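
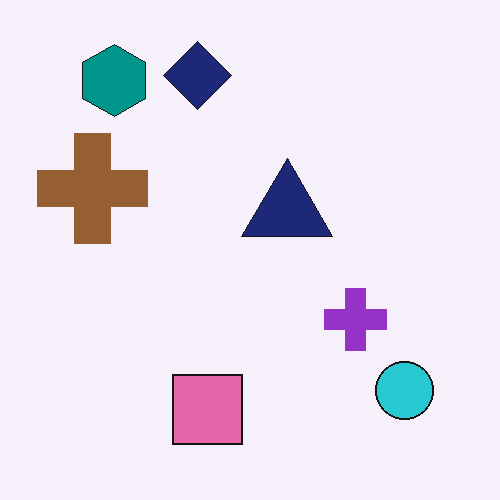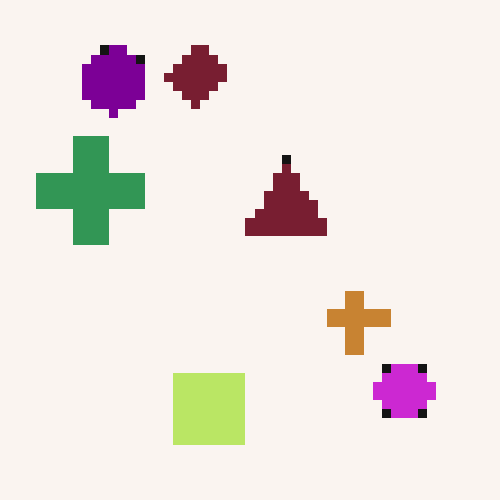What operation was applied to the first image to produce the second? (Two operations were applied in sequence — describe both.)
The transformation is: hue-shifted noticeably, then coarsely pixelated.

Every shape's color has rotated by the same amount around the hue wheel — a uniform hue shift. Shapes are reduced to large square blocks; fine edges and outlines are lost — a downscale-then-upscale (mosaic) effect.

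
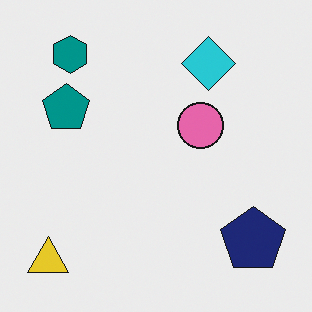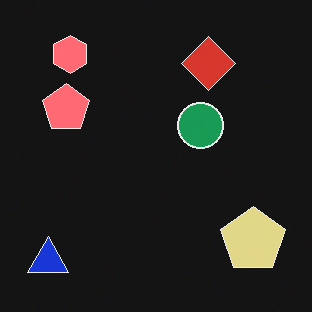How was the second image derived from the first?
It was color-inverted (negative).

The light background has become dark and every shape's color is its complement — a photographic negative.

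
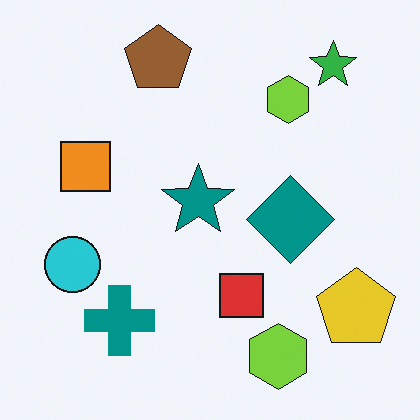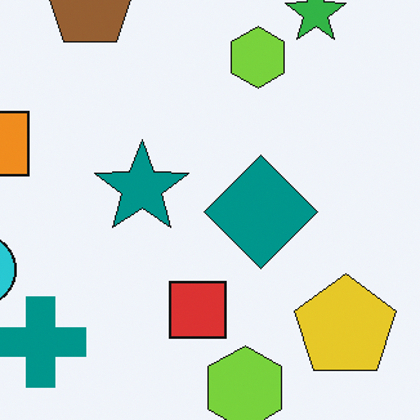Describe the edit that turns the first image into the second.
The transformation is: cropped slightly and scaled back up.

The visible shapes are larger and the field of view is narrower; shapes near the original edges may be partly or wholly outside the frame — a crop-and-rescale.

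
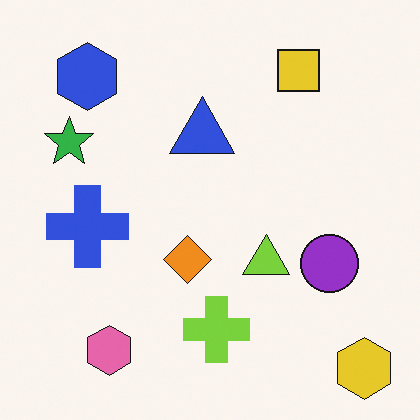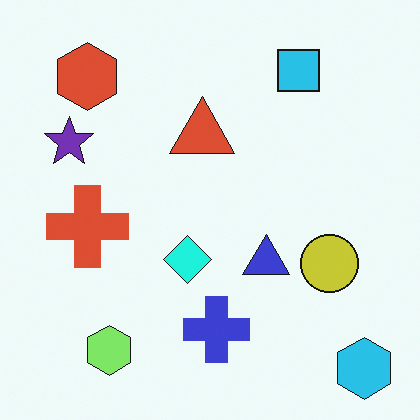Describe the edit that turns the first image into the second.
The second image is the first hue-shifted noticeably.

Every shape's color has rotated by the same amount around the hue wheel — a uniform hue shift.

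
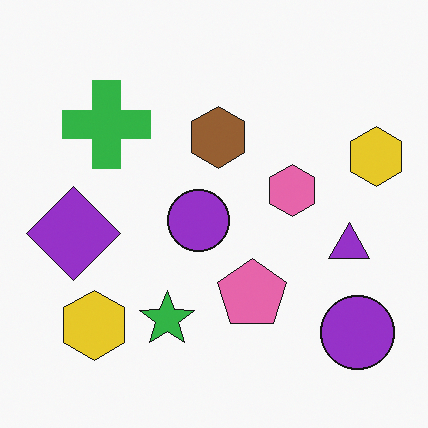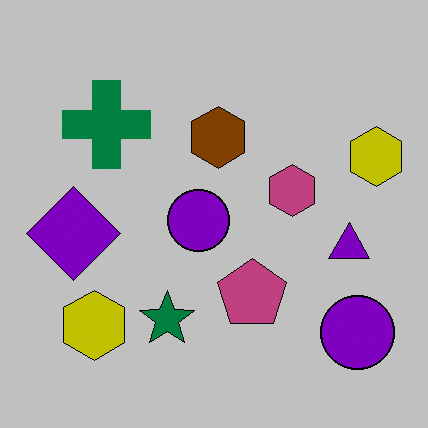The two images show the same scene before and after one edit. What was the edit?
It was heavily posterized to just a handful of flat colors.

Each flat color has snapped to a coarser quantized level — most visibly, the near-white background has dropped to a flat grey.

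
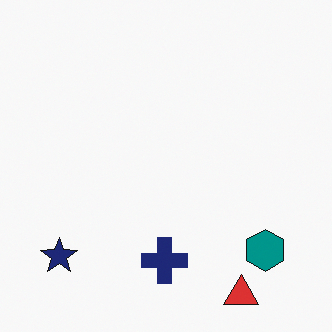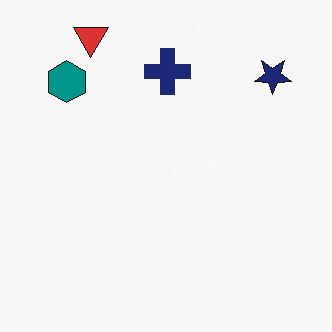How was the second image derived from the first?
This is the original image rotated 180°.

The red triangle sits in the bottom-right of the first image and the top-left of the second — consistent with a whole-image 180° rotation.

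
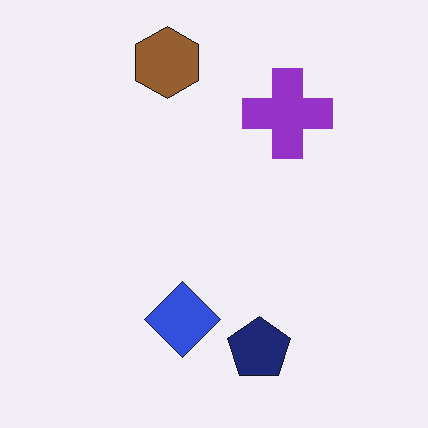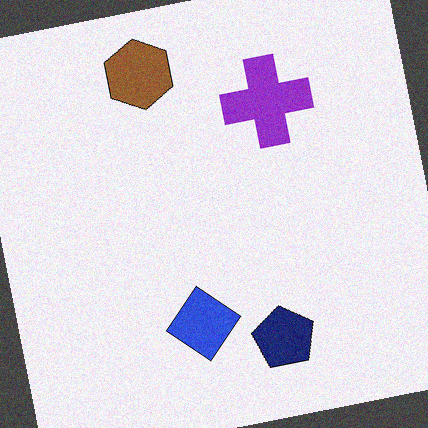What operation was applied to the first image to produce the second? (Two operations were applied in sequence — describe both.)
The transformation is: rotated counter-clockwise by a few degrees, then degraded with subtle gaussian noise.

Every shape is tilted by the same angle and the image corners show triangular fill wedges — a whole-image rotation by a non-right angle. Random speckle covers the whole image, including the flat background.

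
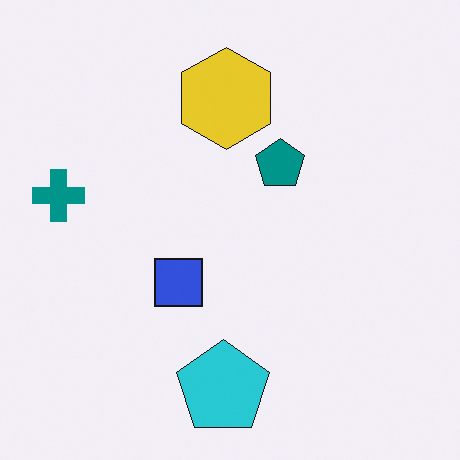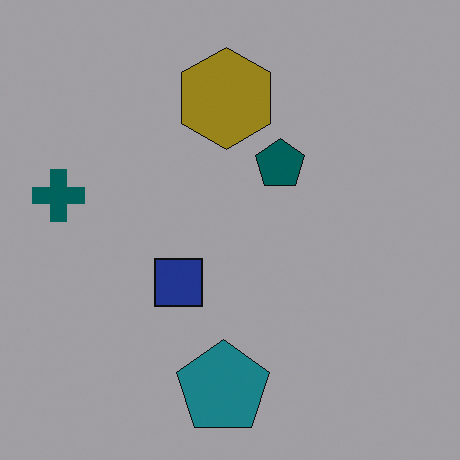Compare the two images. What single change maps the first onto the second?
Darkened a lot.

Every pixel — background and shapes alike — is uniformly darkened.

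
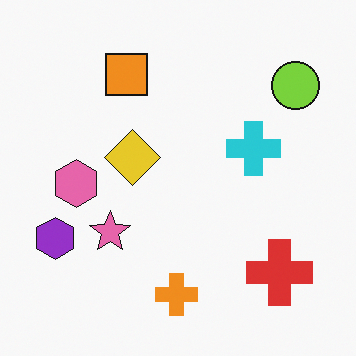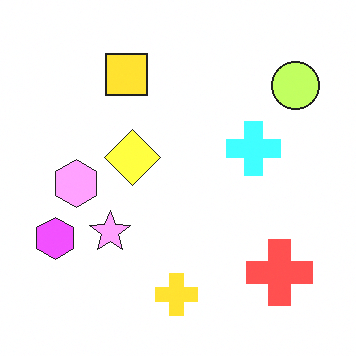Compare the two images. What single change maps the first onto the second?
The second image is the first brightened a lot.

Every pixel — background and shapes alike — is uniformly brightened.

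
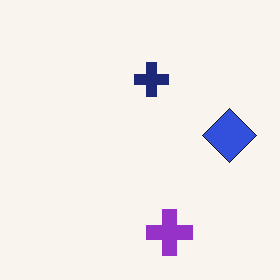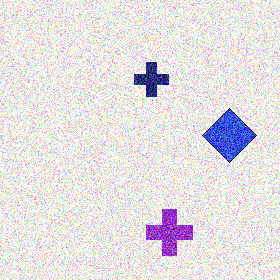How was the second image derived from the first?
The second image is the first degraded with strong gaussian noise.

Random speckle covers the whole image, including the flat background.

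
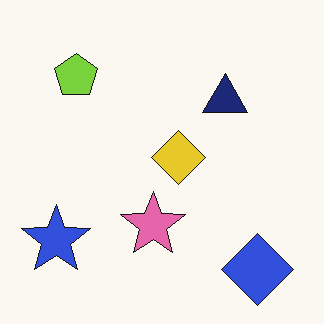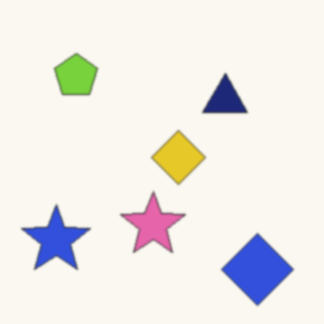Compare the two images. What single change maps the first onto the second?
This is the original image slightly softened.

Shape edges and outlines are uniformly softened across the whole image.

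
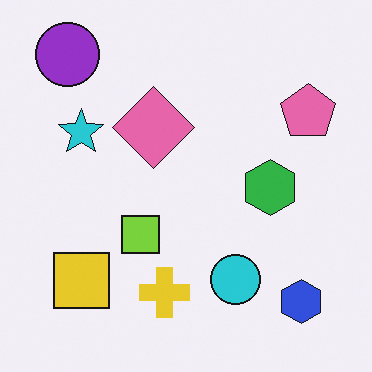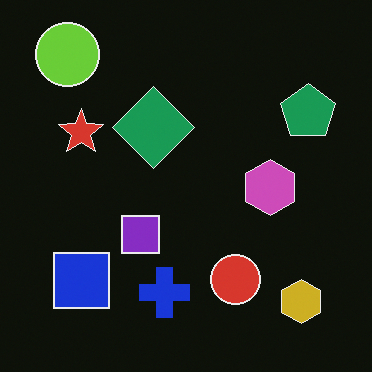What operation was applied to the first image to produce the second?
It was color-inverted (negative).

The light background has become dark and every shape's color is its complement — a photographic negative.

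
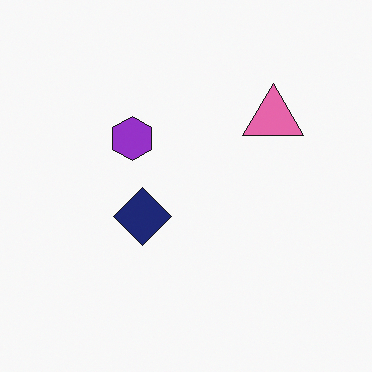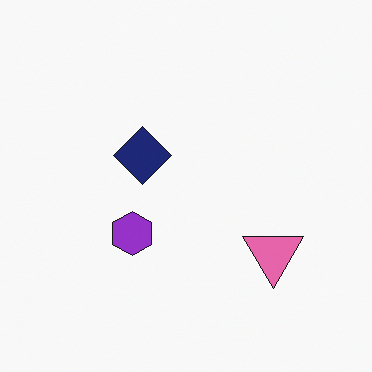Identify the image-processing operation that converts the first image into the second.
This is the original image flipped vertically (top ↔ bottom).

The pink triangle is in the top-right of the first image and the bottom-right of the second — shapes on opposite sides of the horizontal midline have swapped in a mirror flip.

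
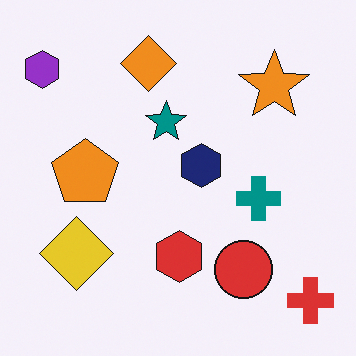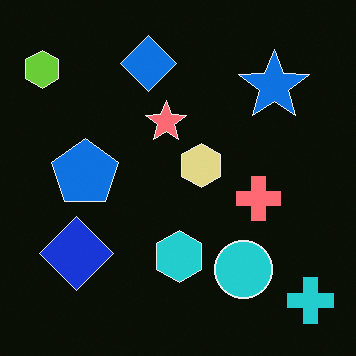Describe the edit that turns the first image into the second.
Color-inverted (negative).

The light background has become dark and every shape's color is its complement — a photographic negative.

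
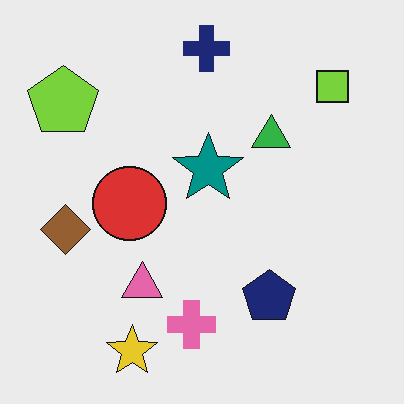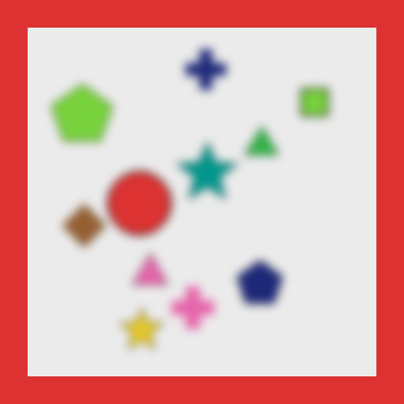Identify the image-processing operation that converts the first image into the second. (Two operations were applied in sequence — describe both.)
This is the original image heavily blurred, then framed with a red border.

Shape edges and outlines are uniformly softened across the whole image. A solid red frame runs around the edge of the second image, with the content slightly shrunk inside it.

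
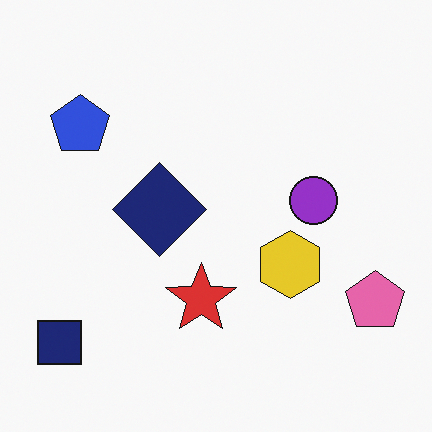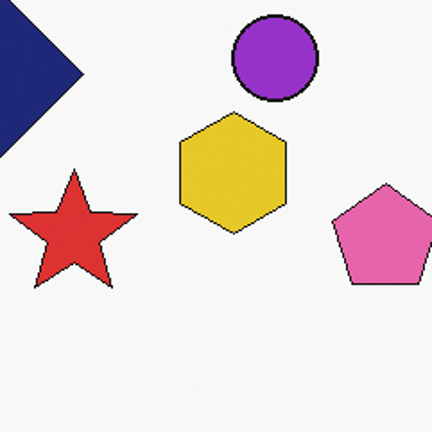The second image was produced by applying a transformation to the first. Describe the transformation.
Cropped tightly and scaled back up.

The visible shapes are larger and the field of view is narrower; shapes near the original edges may be partly or wholly outside the frame — a crop-and-rescale.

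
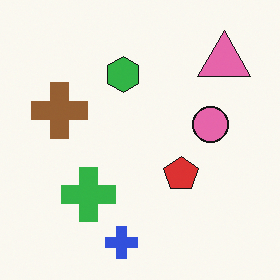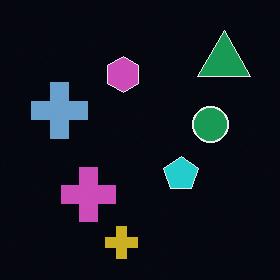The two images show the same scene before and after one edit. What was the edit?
The image was color-inverted (negative).

The light background has become dark and every shape's color is its complement — a photographic negative.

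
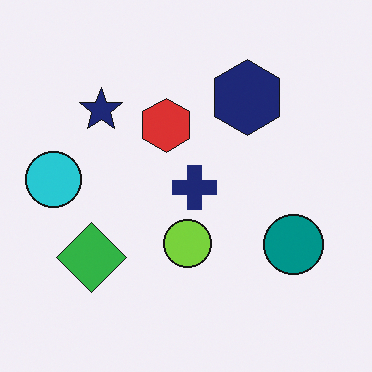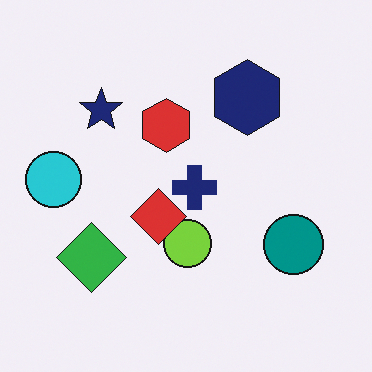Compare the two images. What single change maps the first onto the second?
The image was overlaid with an additional red diamond.

A red diamond appears in the second image that is absent from the first.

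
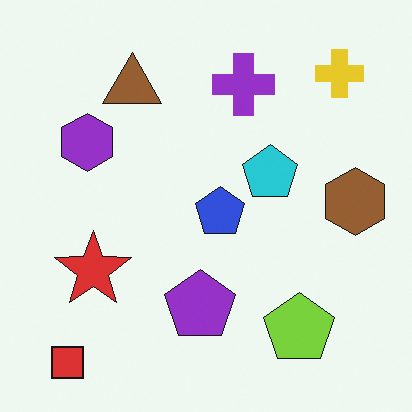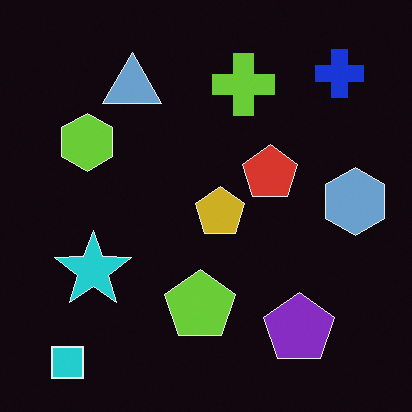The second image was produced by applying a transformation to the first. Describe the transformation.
Color-inverted (negative).

The light background has become dark and every shape's color is its complement — a photographic negative.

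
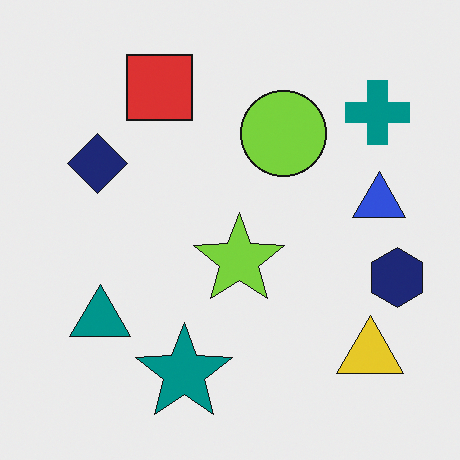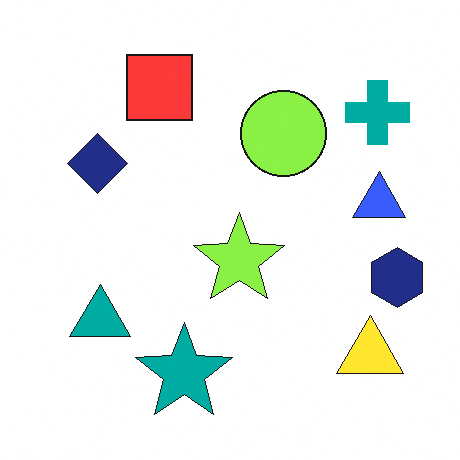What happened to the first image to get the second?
Brightened a little.

Every pixel — background and shapes alike — is uniformly brightened.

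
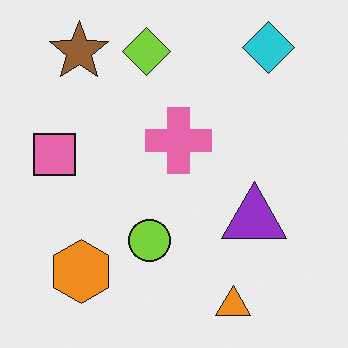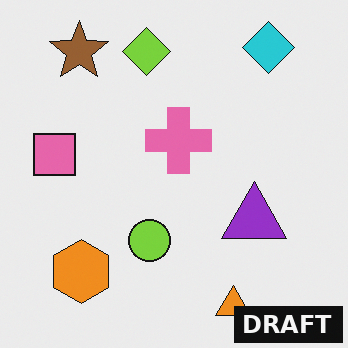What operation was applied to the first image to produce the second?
The transformation is: watermarked with the text "DRAFT" in the lower-right corner.

A dark label reading "DRAFT" appears in the lower-right corner.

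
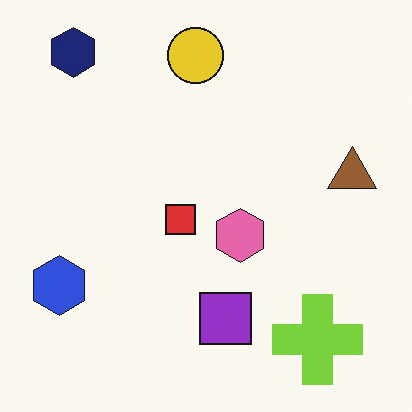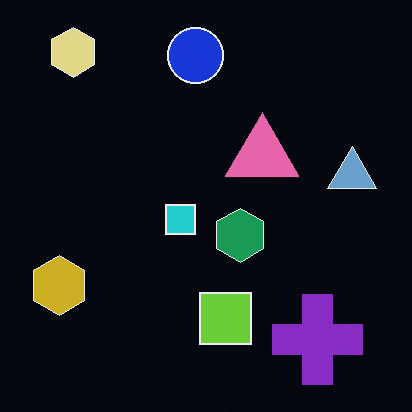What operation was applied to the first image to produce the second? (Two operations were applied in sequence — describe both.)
It was color-inverted (negative), then overlaid with an additional pink triangle.

The light background has become dark and every shape's color is its complement — a photographic negative. A pink triangle appears in the second image that is absent from the first.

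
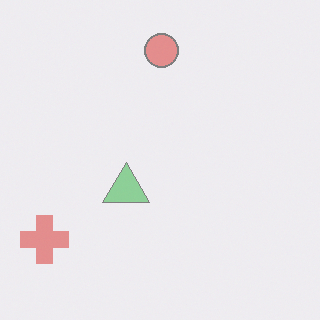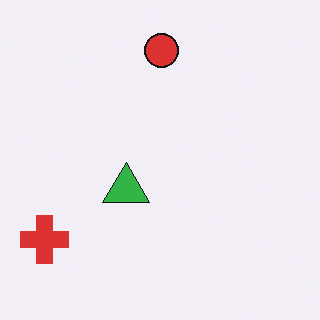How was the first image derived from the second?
It was washed out (contrast reduced).

Tones are pushed toward mid-grey across the whole image — a global contrast change.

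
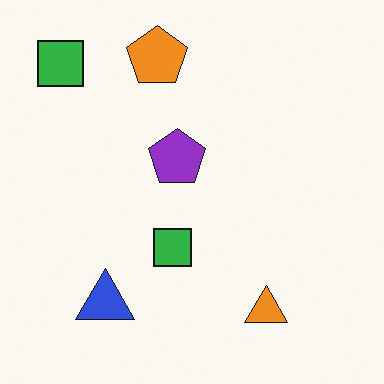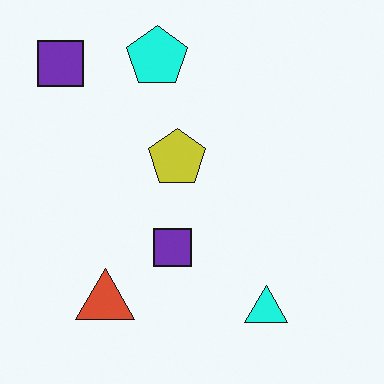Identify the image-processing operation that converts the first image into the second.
This is the original image hue-shifted through roughly a third of the color wheel.

Every shape's color has rotated by the same amount around the hue wheel — a uniform hue shift.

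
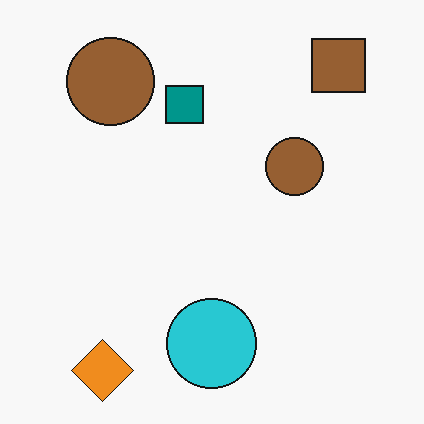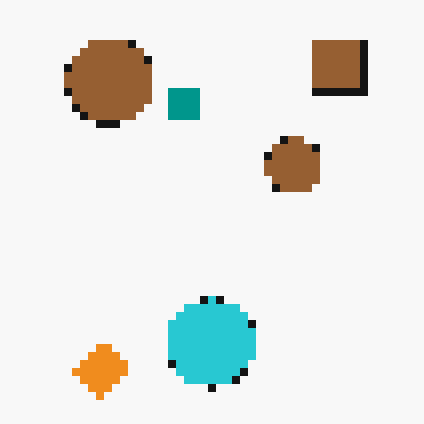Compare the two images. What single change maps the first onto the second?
The image was moderately pixelated.

Shapes are reduced to large square blocks; fine edges and outlines are lost — a downscale-then-upscale (mosaic) effect.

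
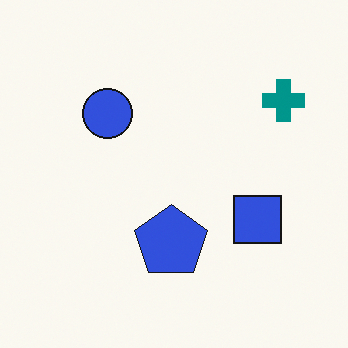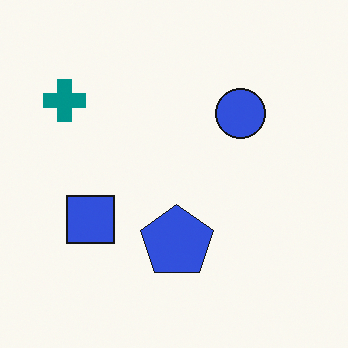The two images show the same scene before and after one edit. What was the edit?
The transformation is: flipped horizontally (left ↔ right).

The teal cross is in the top-right of the first image and the top-left of the second — shapes on opposite sides of the vertical midline have swapped in a mirror flip.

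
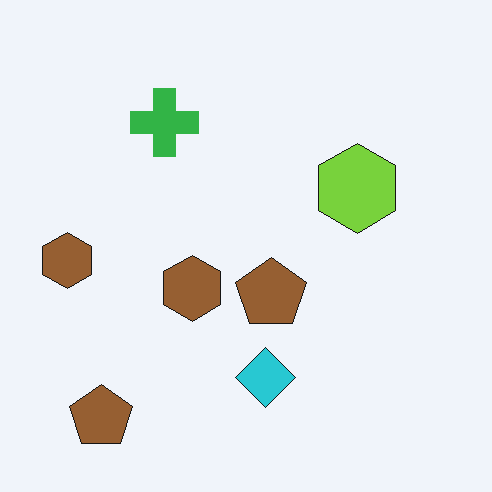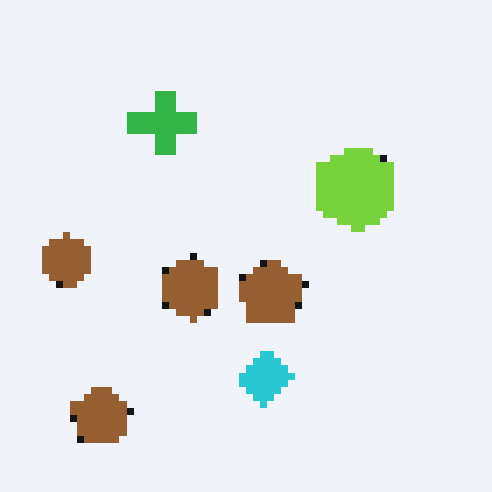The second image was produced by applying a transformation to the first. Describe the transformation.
The transformation is: moderately pixelated.

Shapes are reduced to large square blocks; fine edges and outlines are lost — a downscale-then-upscale (mosaic) effect.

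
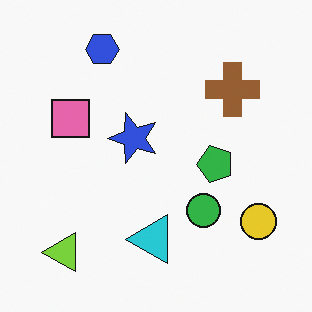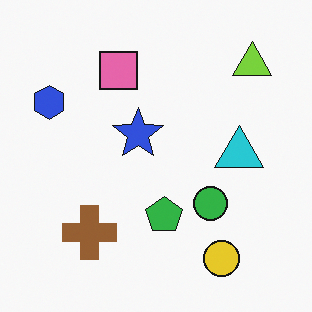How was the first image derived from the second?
The image was transposed (reflected across the top-left ↔ bottom-right diagonal).

Shapes have swapped their row and column positions — what was in the top-right is now in the bottom-left — a diagonal reflection.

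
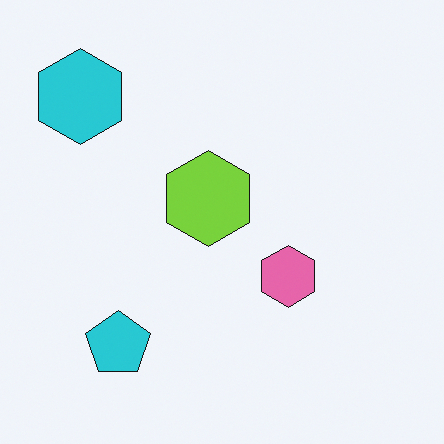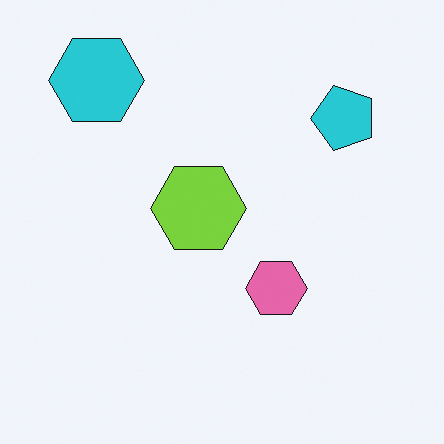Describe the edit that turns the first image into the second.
The transformation is: transposed (reflected across the top-left ↔ bottom-right diagonal).

Shapes have swapped their row and column positions — what was in the top-right is now in the bottom-left — a diagonal reflection.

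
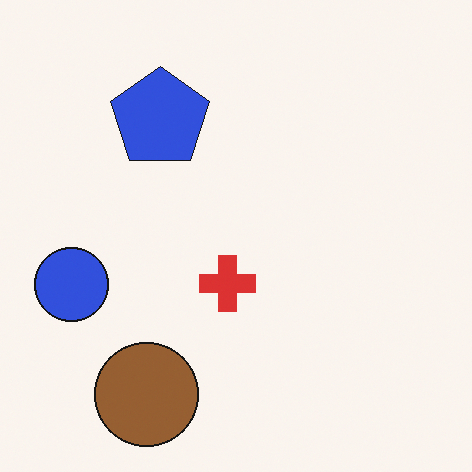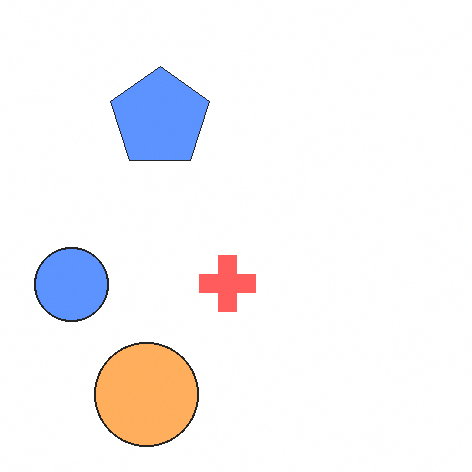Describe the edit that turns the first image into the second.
Brightened a lot.

Every pixel — background and shapes alike — is uniformly brightened.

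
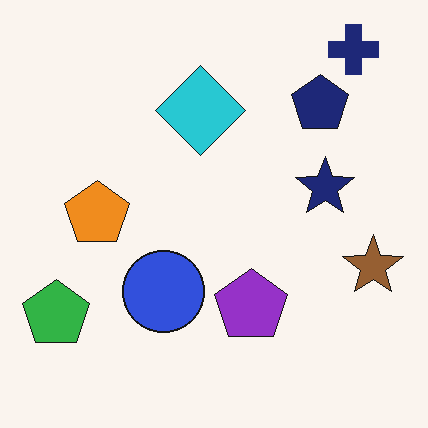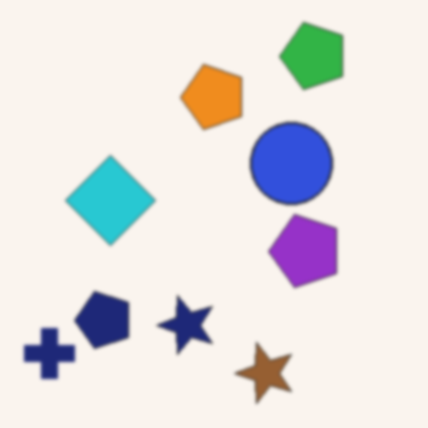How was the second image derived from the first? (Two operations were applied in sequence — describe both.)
Transposed (reflected across the top-left ↔ bottom-right diagonal), then lightly blurred.

Shapes have swapped their row and column positions — what was in the top-right is now in the bottom-left — a diagonal reflection. Shape edges and outlines are uniformly softened across the whole image.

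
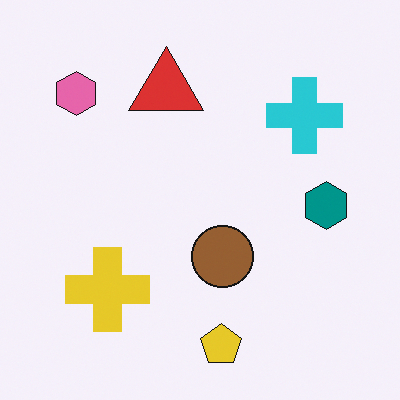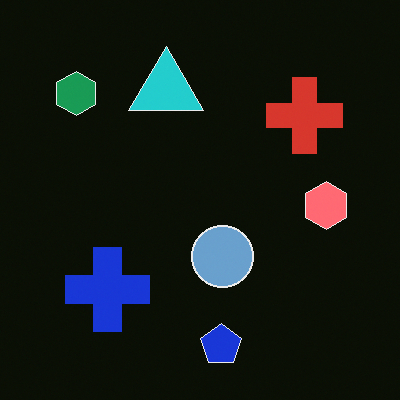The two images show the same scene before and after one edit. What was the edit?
Color-inverted (negative).

The light background has become dark and every shape's color is its complement — a photographic negative.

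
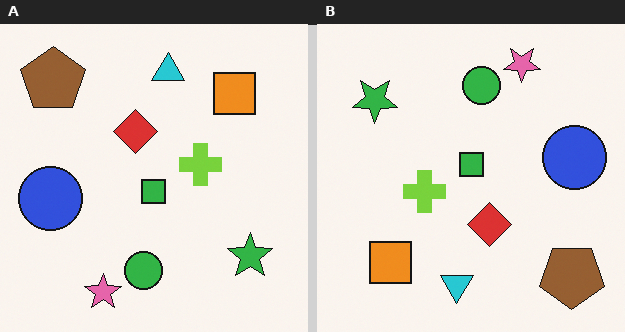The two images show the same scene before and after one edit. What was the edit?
The right (B) image is the left (A) rotated 180°.

The brown pentagon sits in the top-left of the left (A) image and the bottom-right of the right (B) — consistent with a whole-image 180° rotation.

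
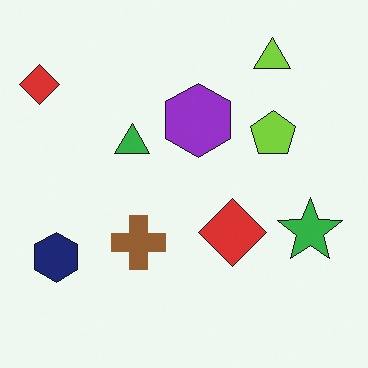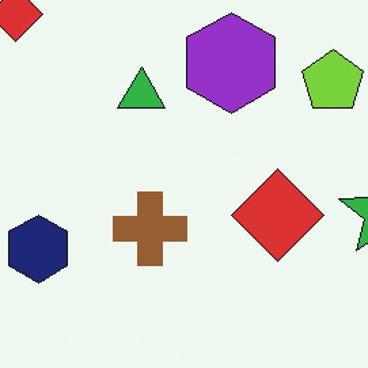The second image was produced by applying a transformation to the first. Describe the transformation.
It was cropped slightly and scaled back up.

The visible shapes are larger and the field of view is narrower; shapes near the original edges may be partly or wholly outside the frame — a crop-and-rescale.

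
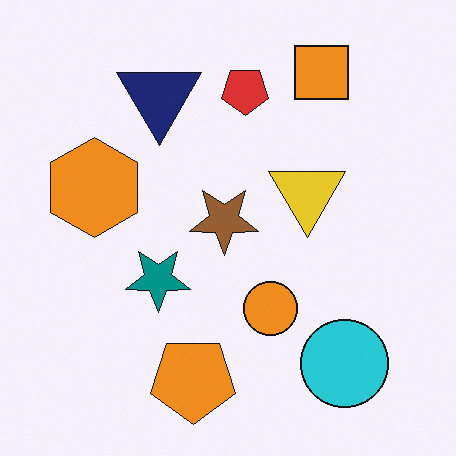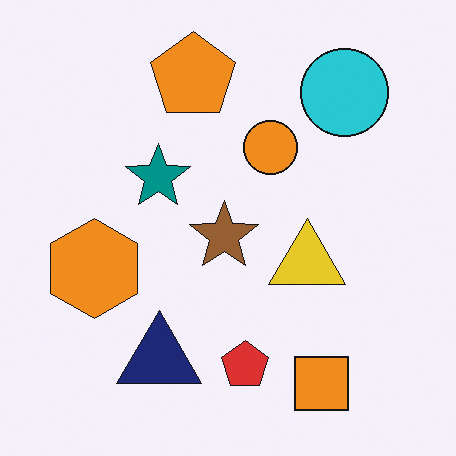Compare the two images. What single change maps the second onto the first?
This is the original image flipped vertically (top ↔ bottom).

The orange square is in the bottom-right of the second image and the top-right of the first — shapes on opposite sides of the horizontal midline have swapped in a mirror flip.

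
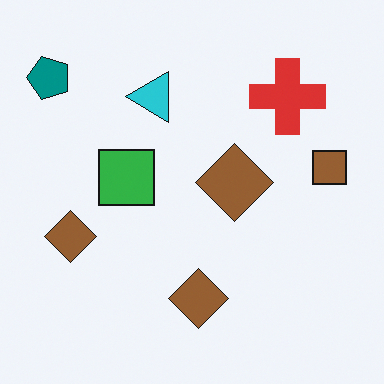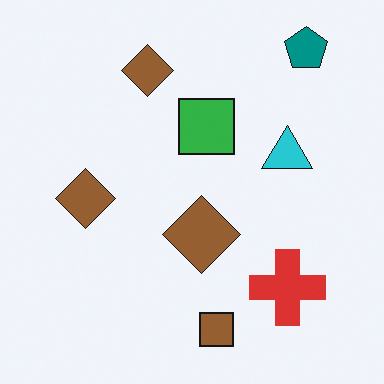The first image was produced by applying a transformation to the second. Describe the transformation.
This is the original image rotated 90° counter-clockwise.

The teal pentagon sits in the top-right of the second image and the top-left of the first — consistent with a whole-image 90° counter-clockwise rotation.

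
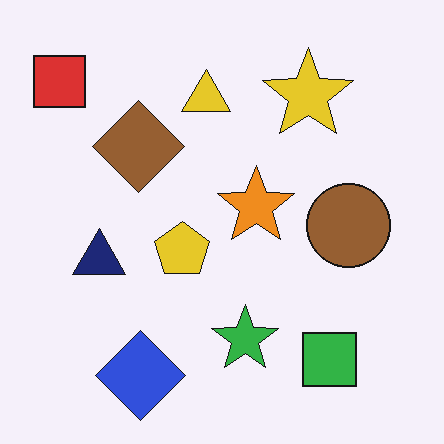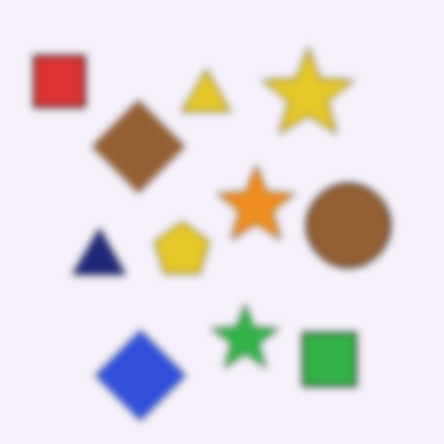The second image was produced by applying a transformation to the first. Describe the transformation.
The image was noticeably gaussian-blurred.

Shape edges and outlines are uniformly softened across the whole image.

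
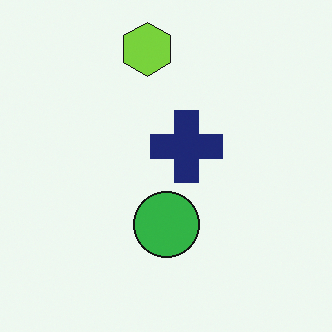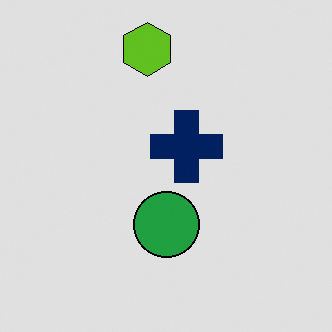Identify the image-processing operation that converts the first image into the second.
The transformation is: moderately posterized.

Each flat color has snapped to a coarser quantized level — most visibly, the near-white background has dropped to a flat grey.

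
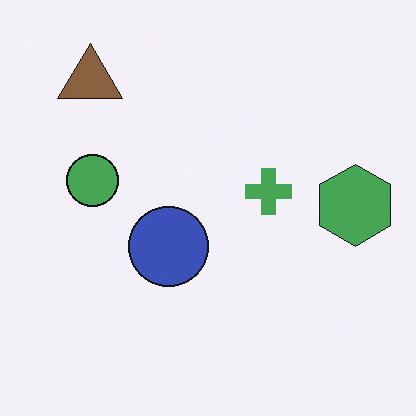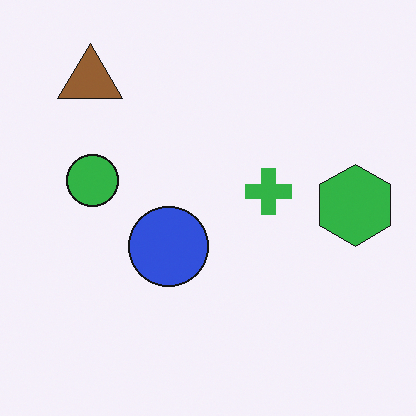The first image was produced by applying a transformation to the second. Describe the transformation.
The transformation is: slightly desaturated.

All colors are more muted and greyish — a global saturation change.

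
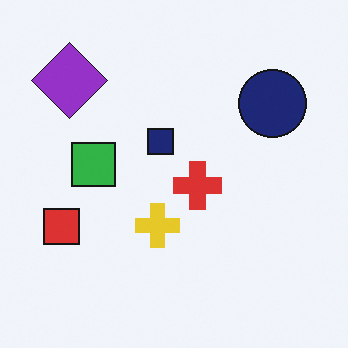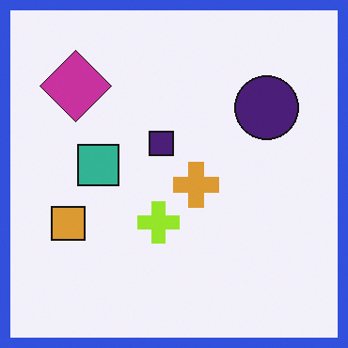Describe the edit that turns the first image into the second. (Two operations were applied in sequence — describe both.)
It was hue-shifted by a small amount, then framed with a blue border.

Every shape's color has rotated by the same amount around the hue wheel — a uniform hue shift. A solid blue frame runs around the edge of the second image, with the content slightly shrunk inside it.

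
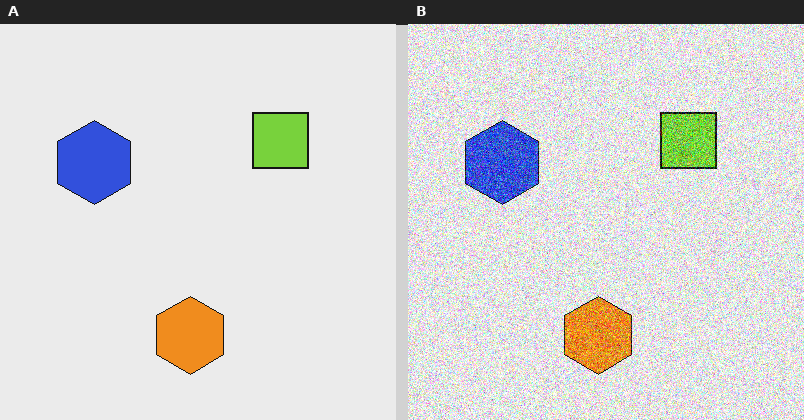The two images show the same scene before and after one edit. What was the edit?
This is the original image degraded with strong gaussian noise.

Random speckle covers the whole image, including the flat background.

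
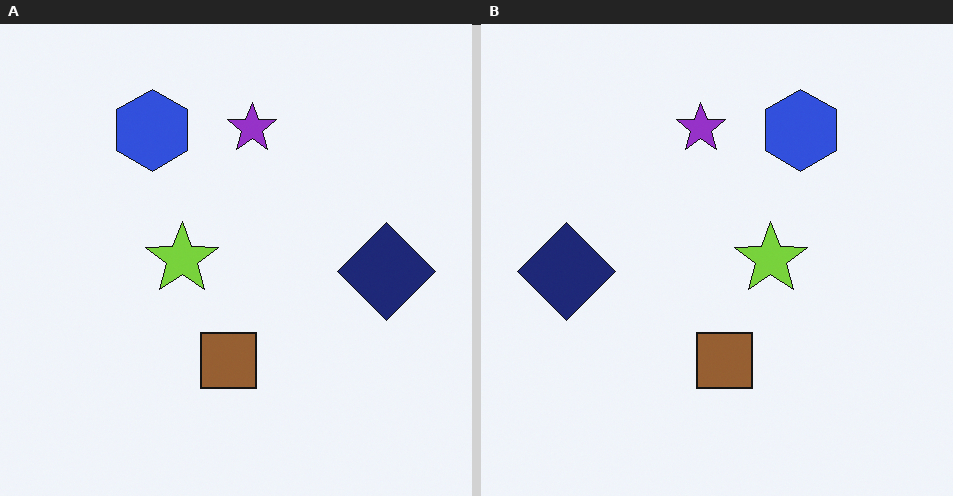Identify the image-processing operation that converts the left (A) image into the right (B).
The right (B) image is the left (A) flipped horizontally (left ↔ right).

The navy diamond is in the right of the left (A) image and the left of the right (B) — shapes on opposite sides of the vertical midline have swapped in a mirror flip.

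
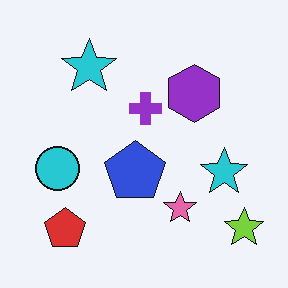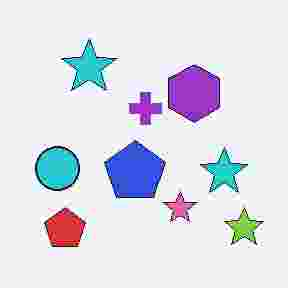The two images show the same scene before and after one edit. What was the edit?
The image was degraded with heavy JPEG compression.

Blocky 8×8 compression artifacts appear around shape edges and the flat background shows ringing — characteristic JPEG degradation.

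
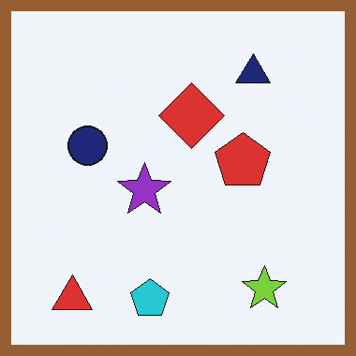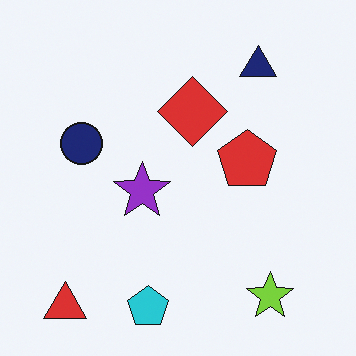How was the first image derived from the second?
It was framed with a brown border.

A solid brown frame runs around the edge of the first image, with the content slightly shrunk inside it.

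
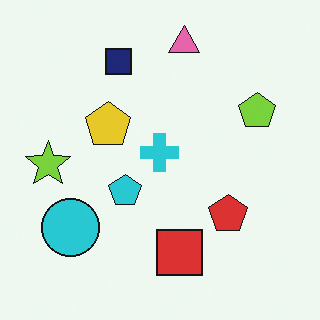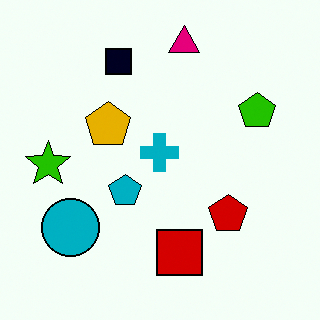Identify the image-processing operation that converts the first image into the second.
It was boosted in contrast.

Tones are pushed away from mid-grey across the whole image — a global contrast change.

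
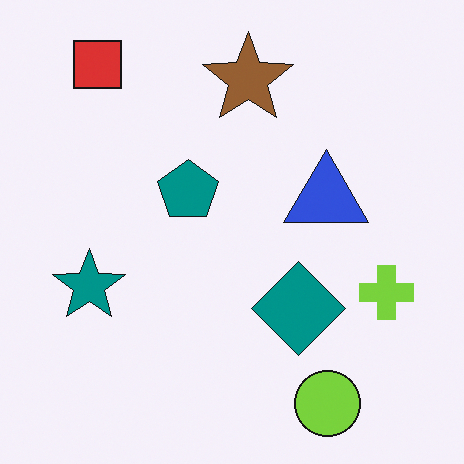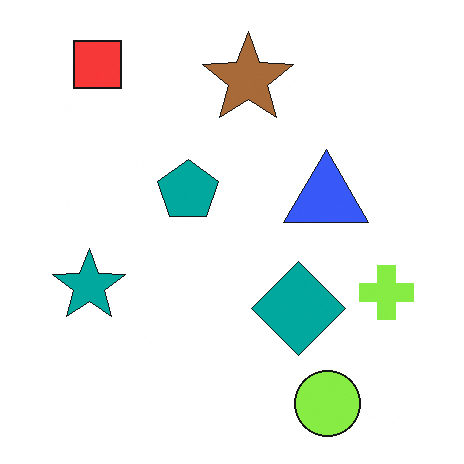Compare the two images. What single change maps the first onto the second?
The transformation is: slightly brightened.

Every pixel — background and shapes alike — is uniformly brightened.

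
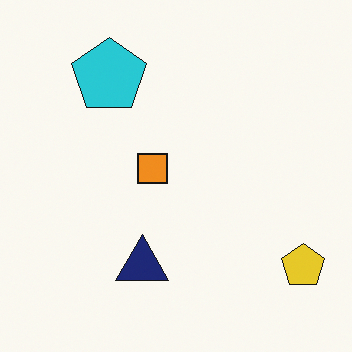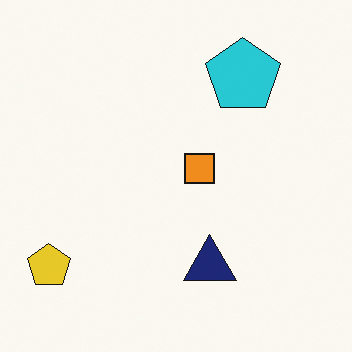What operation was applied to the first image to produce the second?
It was flipped horizontally (left ↔ right).

The yellow pentagon is in the bottom-right of the first image and the bottom-left of the second — shapes on opposite sides of the vertical midline have swapped in a mirror flip.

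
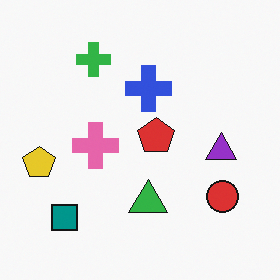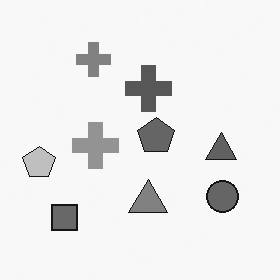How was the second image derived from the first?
The transformation is: converted to grayscale.

All color is removed — every shape is now a shade of grey.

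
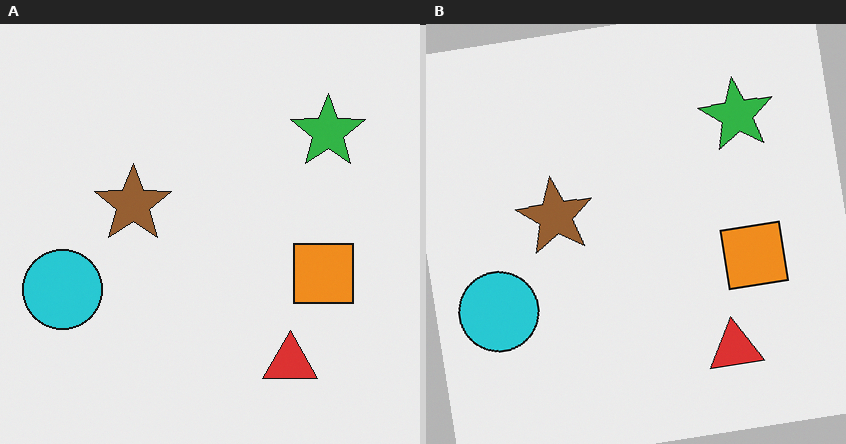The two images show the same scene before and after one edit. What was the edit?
The transformation is: rotated counter-clockwise by a few degrees.

Every shape is tilted by the same angle and the image corners show triangular fill wedges — a whole-image rotation by a non-right angle.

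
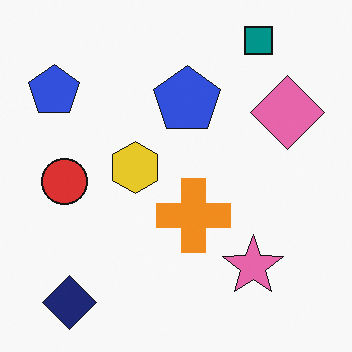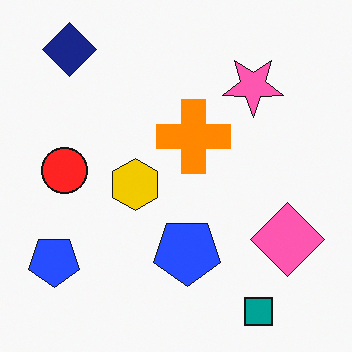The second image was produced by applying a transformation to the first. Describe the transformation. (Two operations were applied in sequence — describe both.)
Flipped vertically (top ↔ bottom), then slightly oversaturated.

The teal square is in the top-right of the first image and the bottom-right of the second — shapes on opposite sides of the horizontal midline have swapped in a mirror flip. All colors are more vivid — a global saturation change.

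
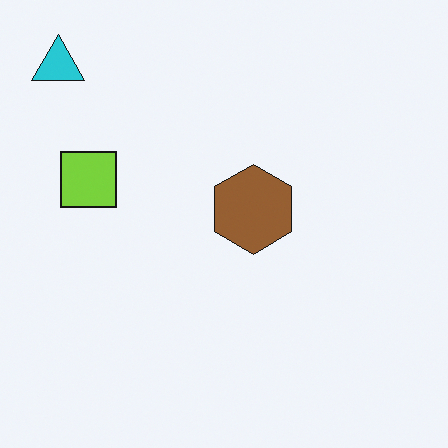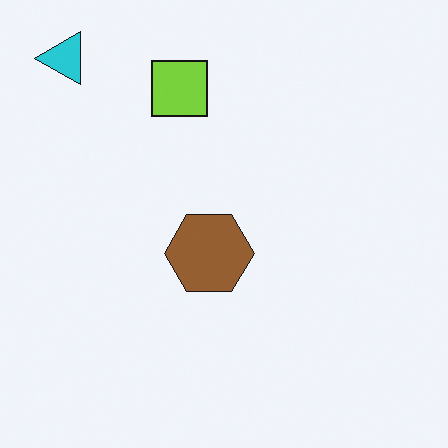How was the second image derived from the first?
This is the original image transposed (reflected across the top-left ↔ bottom-right diagonal).

Shapes have swapped their row and column positions — what was in the top-right is now in the bottom-left — a diagonal reflection.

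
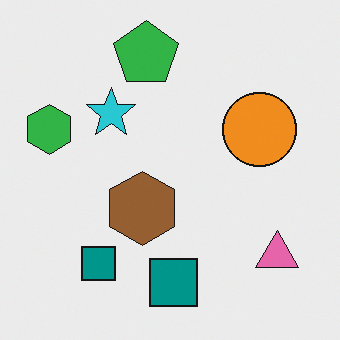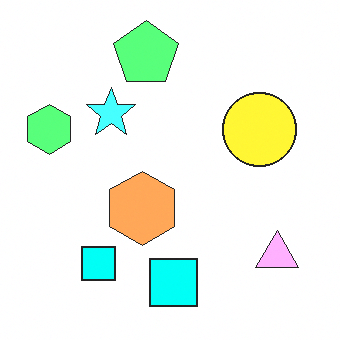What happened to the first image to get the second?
The image was brightened a lot.

Every pixel — background and shapes alike — is uniformly brightened.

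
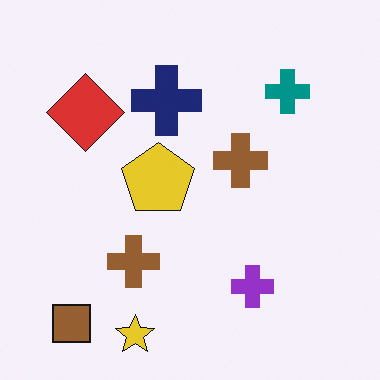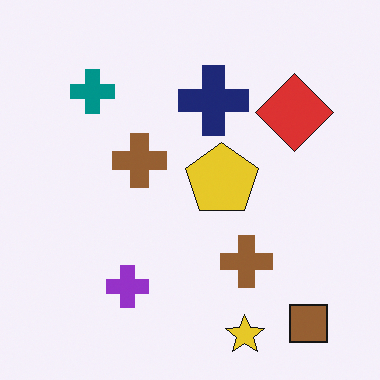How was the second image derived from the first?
The image was flipped horizontally (left ↔ right).

The brown square is in the bottom-left of the first image and the bottom-right of the second — shapes on opposite sides of the vertical midline have swapped in a mirror flip.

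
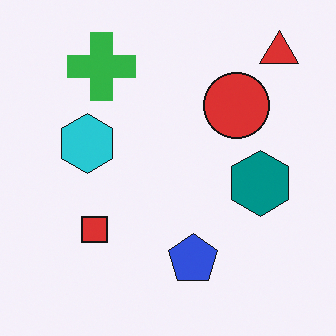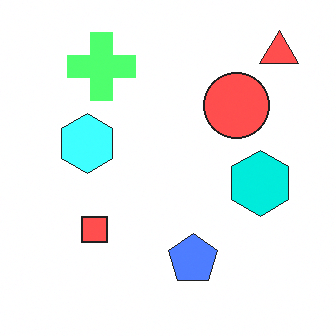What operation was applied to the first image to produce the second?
The transformation is: brightened a lot.

Every pixel — background and shapes alike — is uniformly brightened.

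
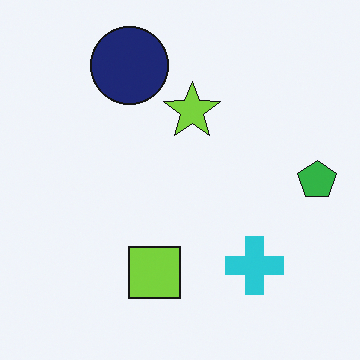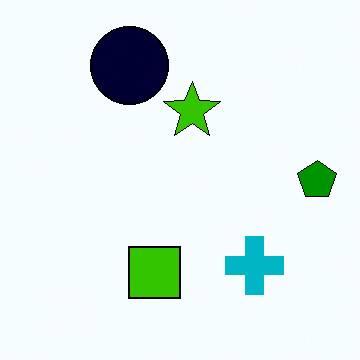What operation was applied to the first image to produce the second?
The second image is the first boosted in contrast.

Tones are pushed away from mid-grey across the whole image — a global contrast change.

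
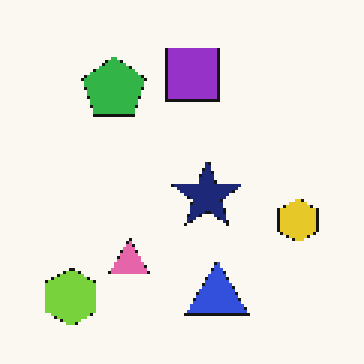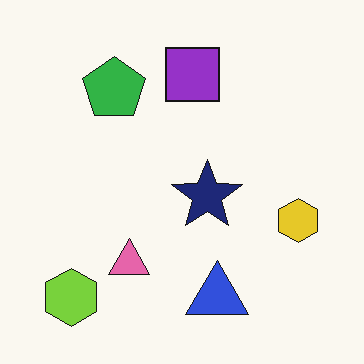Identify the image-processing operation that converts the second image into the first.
The transformation is: mildly pixelated.

Shapes are reduced to large square blocks; fine edges and outlines are lost — a downscale-then-upscale (mosaic) effect.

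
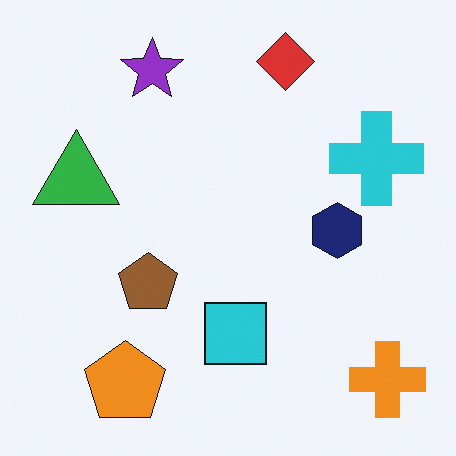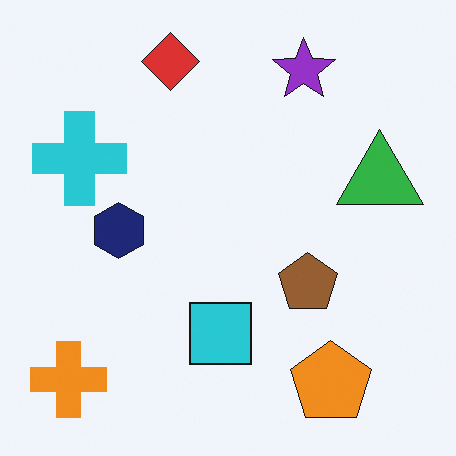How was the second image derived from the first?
It was flipped horizontally (left ↔ right).

The orange cross is in the bottom-right of the first image and the bottom-left of the second — shapes on opposite sides of the vertical midline have swapped in a mirror flip.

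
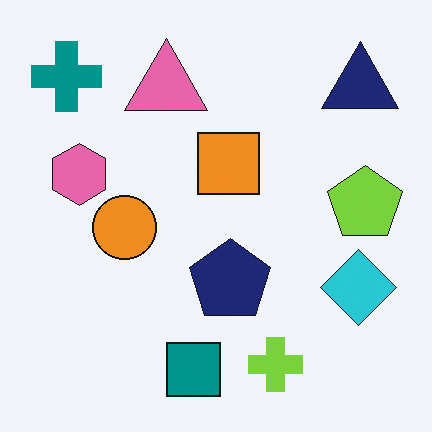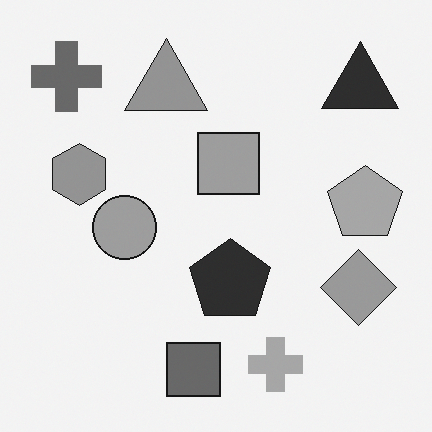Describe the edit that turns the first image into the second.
The second image is the first converted to grayscale.

All color is removed — every shape is now a shade of grey.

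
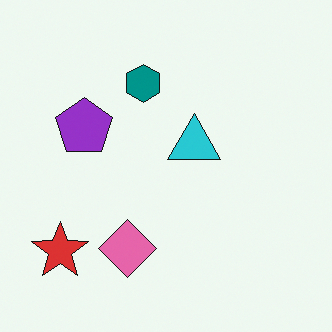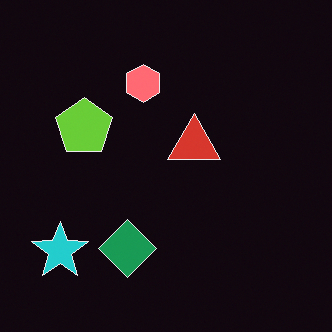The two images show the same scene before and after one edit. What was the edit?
This is the original image color-inverted (negative).

The light background has become dark and every shape's color is its complement — a photographic negative.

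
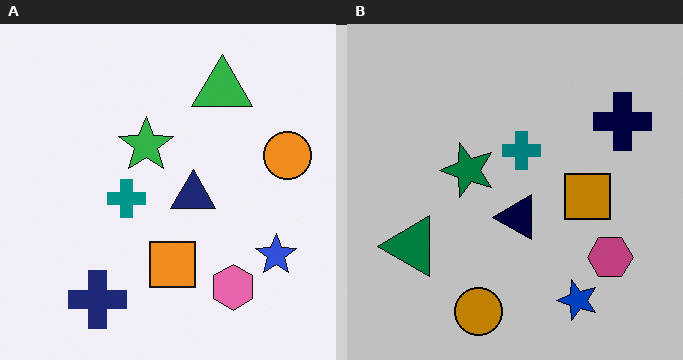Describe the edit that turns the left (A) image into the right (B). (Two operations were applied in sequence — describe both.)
Transposed (reflected across the top-left ↔ bottom-right diagonal), then heavily posterized to just a handful of flat colors.

Shapes have swapped their row and column positions — what was in the top-right is now in the bottom-left — a diagonal reflection. Each flat color has snapped to a coarser quantized level — most visibly, the near-white background has dropped to a flat grey.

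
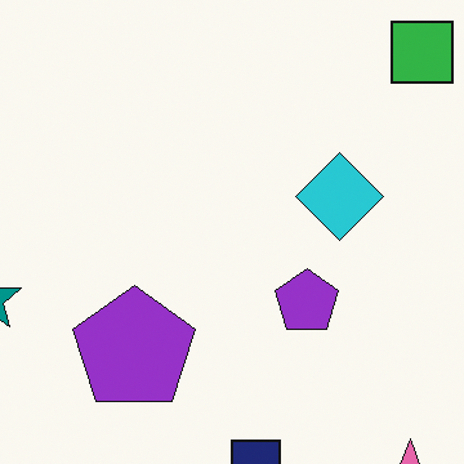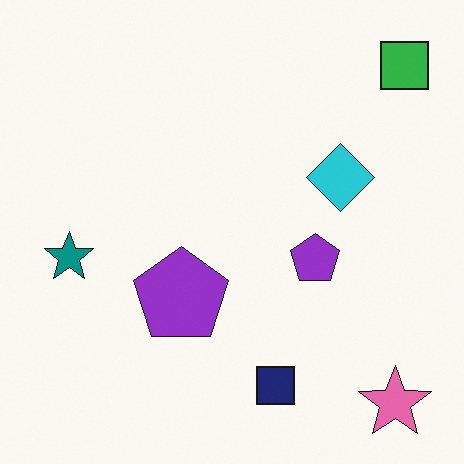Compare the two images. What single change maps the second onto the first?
Cropped slightly and scaled back up.

The visible shapes are larger and the field of view is narrower; shapes near the original edges may be partly or wholly outside the frame — a crop-and-rescale.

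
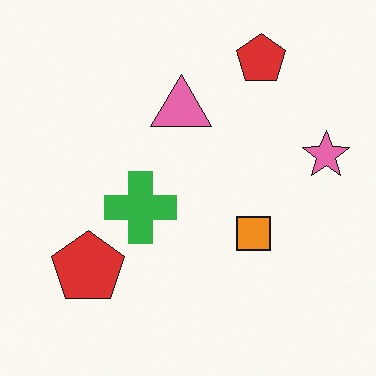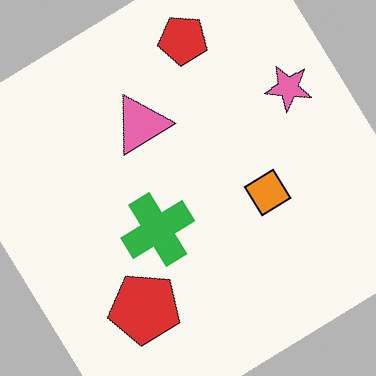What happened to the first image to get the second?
The transformation is: rotated counter-clockwise by a large amount — several tens of degrees.

Every shape is tilted by the same angle and the image corners show triangular fill wedges — a whole-image rotation by a non-right angle.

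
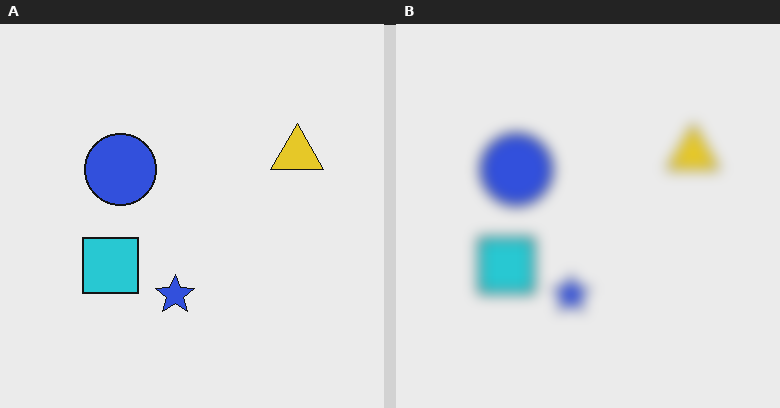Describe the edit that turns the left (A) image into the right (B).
It was heavily blurred.

Shape edges and outlines are uniformly softened across the whole image.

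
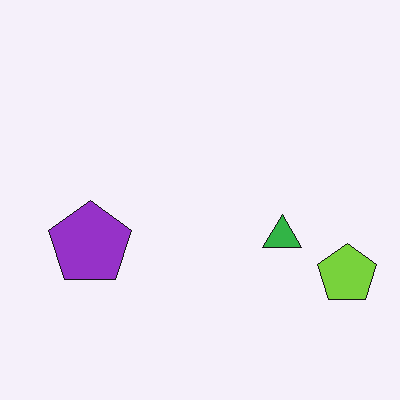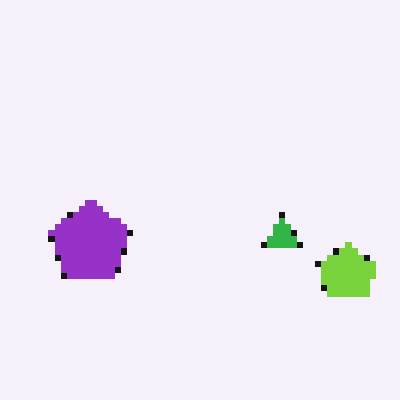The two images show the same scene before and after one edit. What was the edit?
The transformation is: moderately pixelated.

Shapes are reduced to large square blocks; fine edges and outlines are lost — a downscale-then-upscale (mosaic) effect.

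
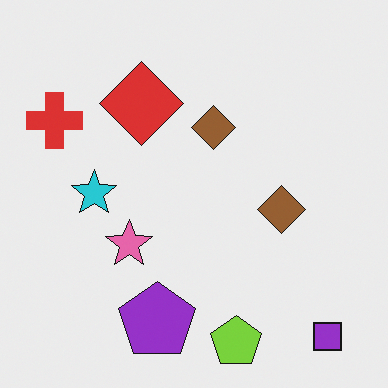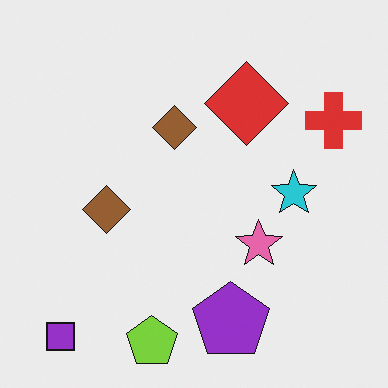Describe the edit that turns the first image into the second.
The image was flipped horizontally (left ↔ right).

The red cross is in the top-left of the first image and the top-right of the second — shapes on opposite sides of the vertical midline have swapped in a mirror flip.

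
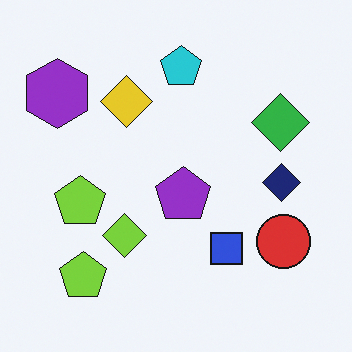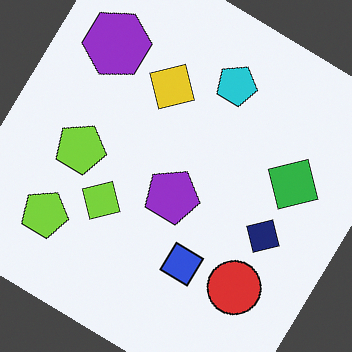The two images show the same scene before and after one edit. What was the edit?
Rotated clockwise by a large amount — several tens of degrees.

Every shape is tilted by the same angle and the image corners show triangular fill wedges — a whole-image rotation by a non-right angle.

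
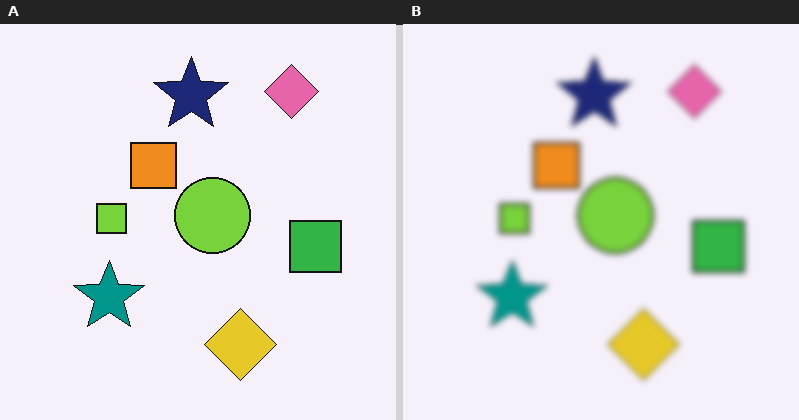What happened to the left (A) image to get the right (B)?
It was moderately blurred.

Shape edges and outlines are uniformly softened across the whole image.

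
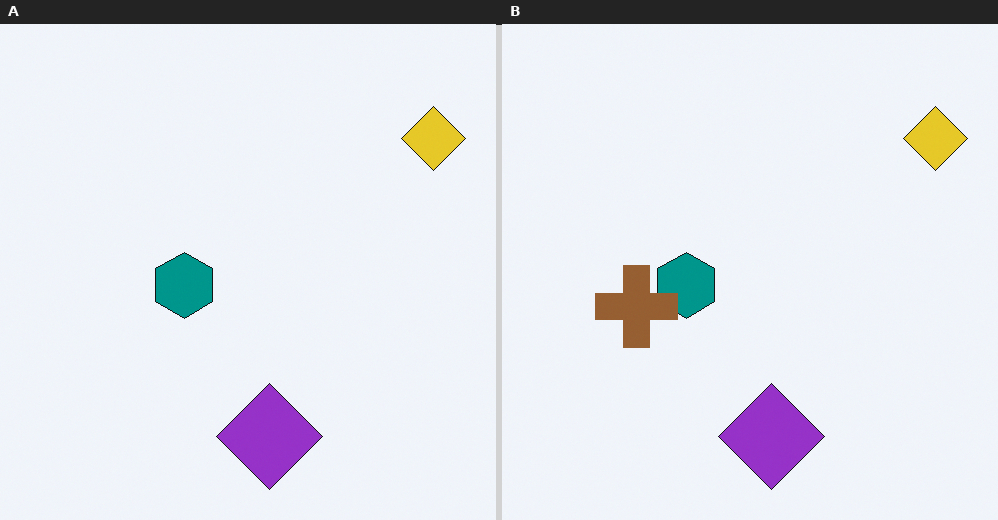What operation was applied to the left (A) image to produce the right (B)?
The right (B) image is the left (A) overlaid with an additional brown cross.

A brown cross appears in the right (B) image that is absent from the left (A).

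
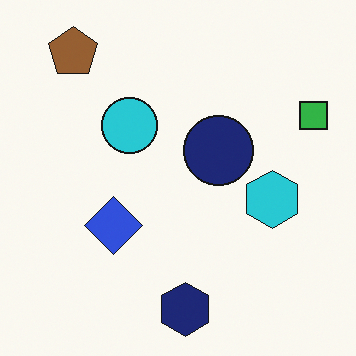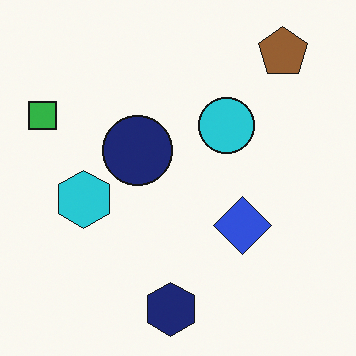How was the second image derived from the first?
It was flipped horizontally (left ↔ right).

The green square is in the top-right of the first image and the top-left of the second — shapes on opposite sides of the vertical midline have swapped in a mirror flip.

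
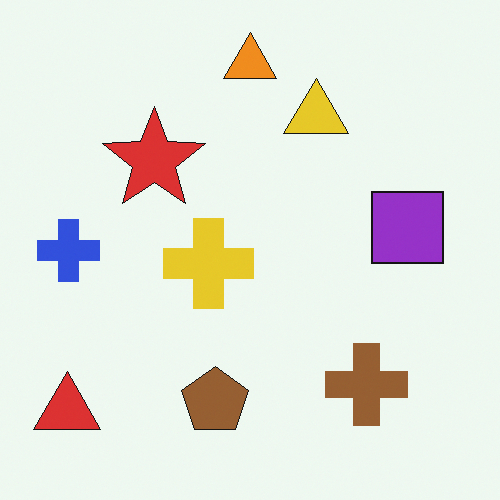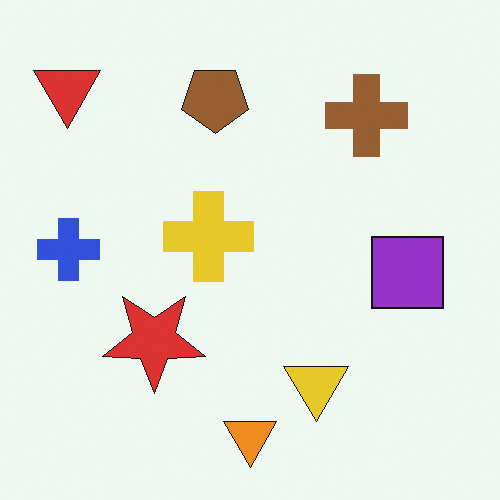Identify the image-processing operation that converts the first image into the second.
Flipped vertically (top ↔ bottom).

The orange triangle is in the top of the first image and the bottom of the second — shapes on opposite sides of the horizontal midline have swapped in a mirror flip.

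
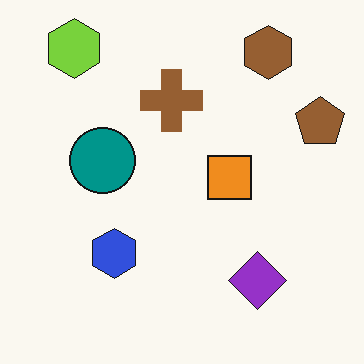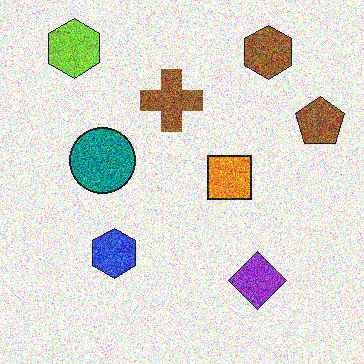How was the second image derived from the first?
The second image is the first degraded with a thick layer of grain.

Random speckle covers the whole image, including the flat background.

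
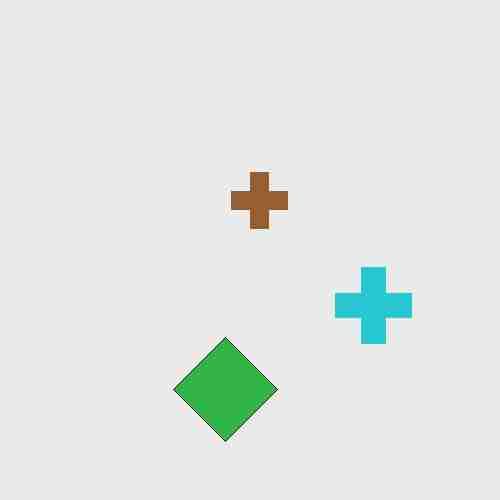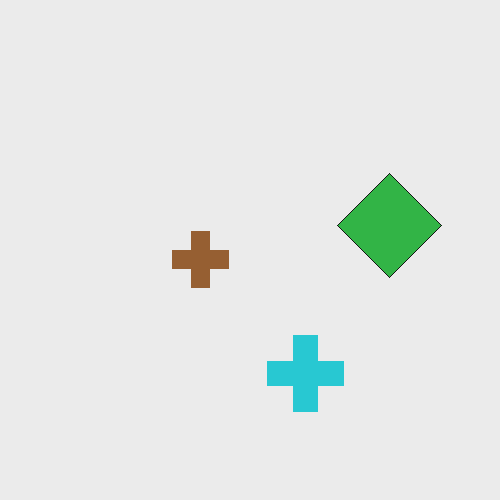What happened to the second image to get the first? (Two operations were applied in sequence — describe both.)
This is the original image heavily JPEG-compressed with obvious blocking artifacts, then transposed (reflected across the top-left ↔ bottom-right diagonal).

Blocky 8×8 compression artifacts appear around shape edges and the flat background shows ringing — characteristic JPEG degradation. Shapes have swapped their row and column positions — what was in the top-right is now in the bottom-left — a diagonal reflection.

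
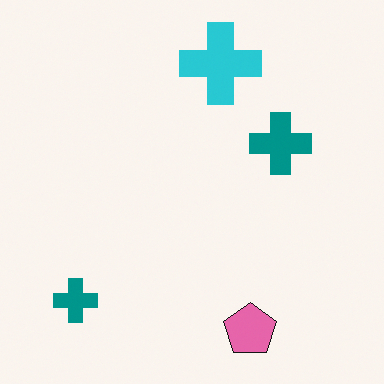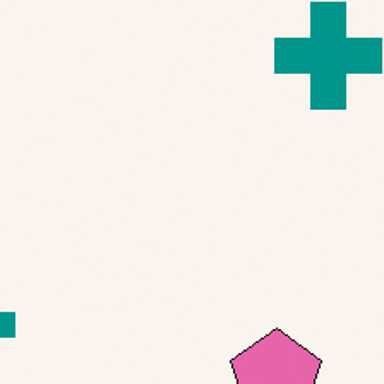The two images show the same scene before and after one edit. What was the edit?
This is the original image cropped to a noticeably smaller region and rescaled.

The visible shapes are larger and the field of view is narrower; shapes near the original edges may be partly or wholly outside the frame — a crop-and-rescale.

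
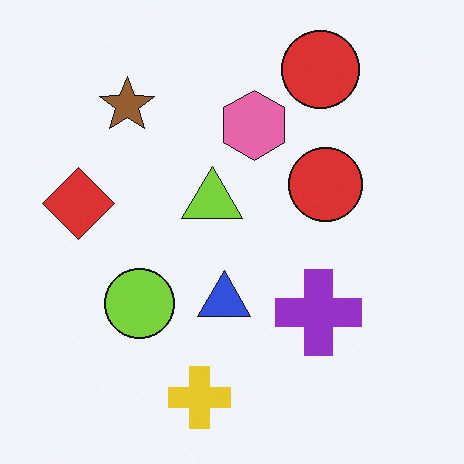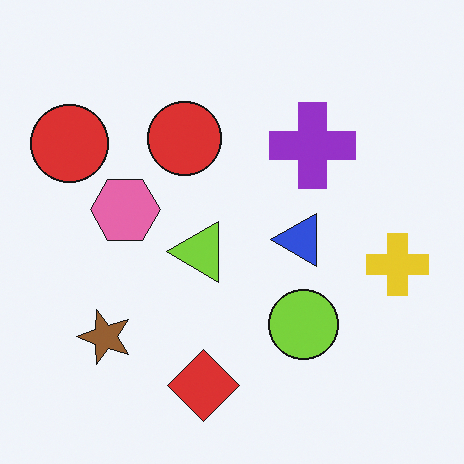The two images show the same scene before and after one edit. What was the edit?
This is the original image rotated 90° counter-clockwise.

The yellow cross sits in the bottom of the first image and the right of the second — consistent with a whole-image 90° counter-clockwise rotation.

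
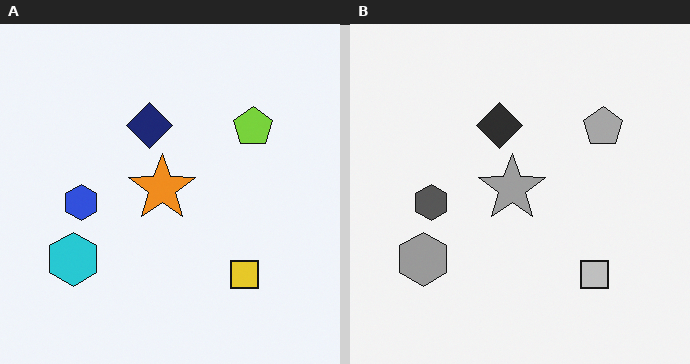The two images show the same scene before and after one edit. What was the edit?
It was converted to grayscale.

All color is removed — every shape is now a shade of grey.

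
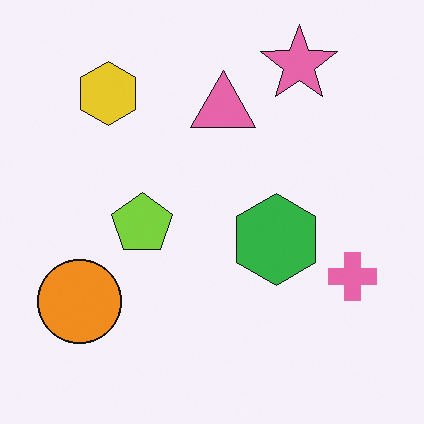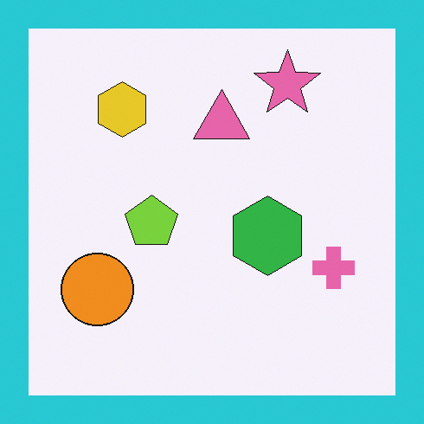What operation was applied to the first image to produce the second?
The image was framed with a cyan border.

A solid cyan frame runs around the edge of the second image, with the content slightly shrunk inside it.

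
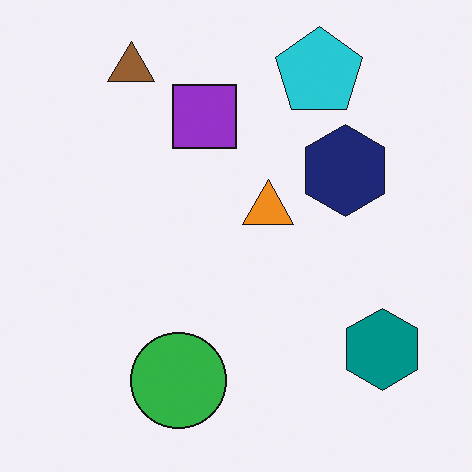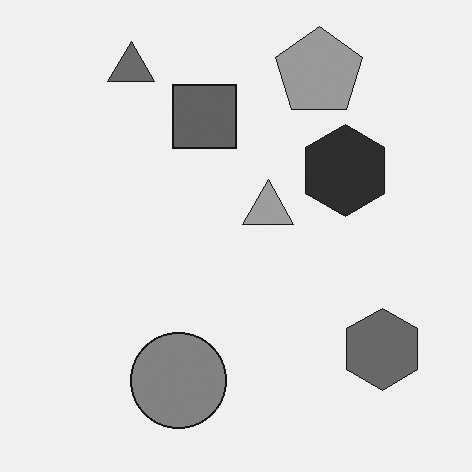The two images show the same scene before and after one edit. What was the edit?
Converted to grayscale.

All color is removed — every shape is now a shade of grey.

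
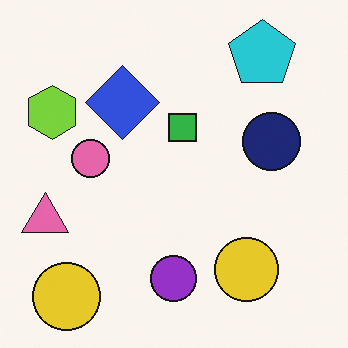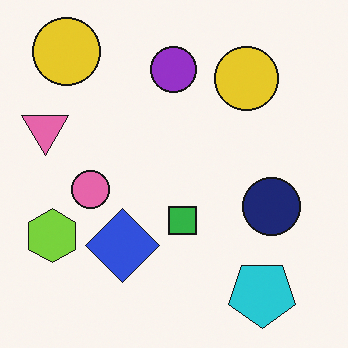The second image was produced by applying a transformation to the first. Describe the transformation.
The transformation is: flipped vertically (top ↔ bottom).

The cyan pentagon is in the top-right of the first image and the bottom-right of the second — shapes on opposite sides of the horizontal midline have swapped in a mirror flip.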